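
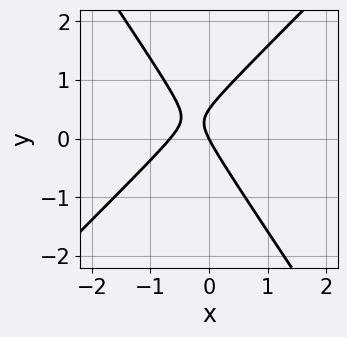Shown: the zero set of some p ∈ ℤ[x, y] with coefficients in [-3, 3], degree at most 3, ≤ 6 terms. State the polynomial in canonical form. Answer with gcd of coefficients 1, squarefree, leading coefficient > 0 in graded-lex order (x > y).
3*x^2 - x*y - 2*y^2 + 2*x + y

First, deg p = 2. No degree-1 curve has this shape.
Then, checking where it meets the axes: one x-axis crossing is at x = 0; it crosses the y-axis at the gridline y = 0.
Finally, fitting integer coefficients to these (and the overall shape) gives p.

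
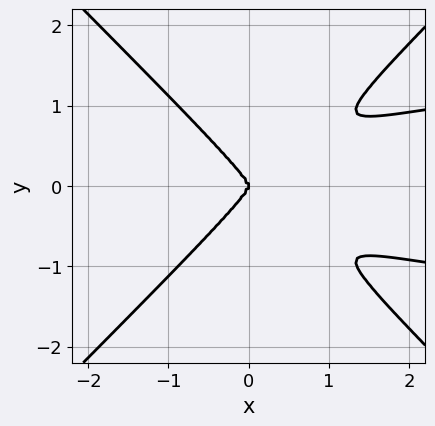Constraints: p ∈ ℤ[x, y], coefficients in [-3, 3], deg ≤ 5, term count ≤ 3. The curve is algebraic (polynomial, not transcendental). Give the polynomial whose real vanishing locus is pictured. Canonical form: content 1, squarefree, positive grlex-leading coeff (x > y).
3*x^2*y^2 - 3*y^4 - x^3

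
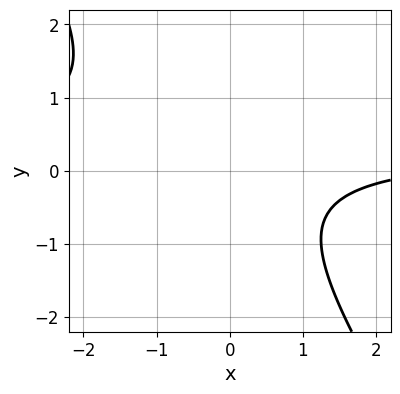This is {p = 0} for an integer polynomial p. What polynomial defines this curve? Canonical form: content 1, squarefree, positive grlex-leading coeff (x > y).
3*x*y + 2*y^2 - x + 3

First, degree: the shape is more complex than any degree-1 curve, so deg p = 2.
Then, observable constraints: the curve avoids every integer y-axis point in the box; no x-intercept at any integer in the box.
Finally, together with the visible shape, these determine p as stated.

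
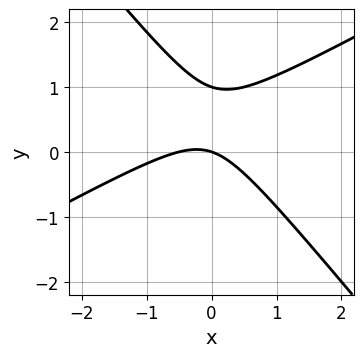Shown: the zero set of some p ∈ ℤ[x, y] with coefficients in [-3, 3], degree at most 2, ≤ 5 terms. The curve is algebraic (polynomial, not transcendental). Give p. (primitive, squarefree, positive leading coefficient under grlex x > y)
2*x^2 - 2*x*y - 3*y^2 + x + 3*y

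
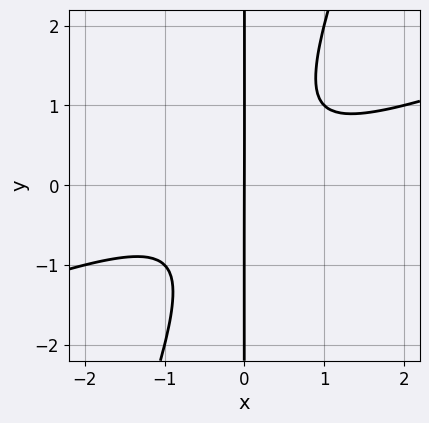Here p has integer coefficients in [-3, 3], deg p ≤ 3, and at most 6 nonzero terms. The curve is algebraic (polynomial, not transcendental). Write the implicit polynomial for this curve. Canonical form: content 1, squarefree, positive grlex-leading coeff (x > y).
x^3 - 3*x^2*y + x*y^2 + x

(a) deg p = 3. No degree-2 curve has this shape.
(b) Observable constraints: it meets the x-axis at x = 0 (among the integer gridlines); every point of the y-axis in the box is on the curve.
(c) The integer polynomial consistent with all of this is the stated p.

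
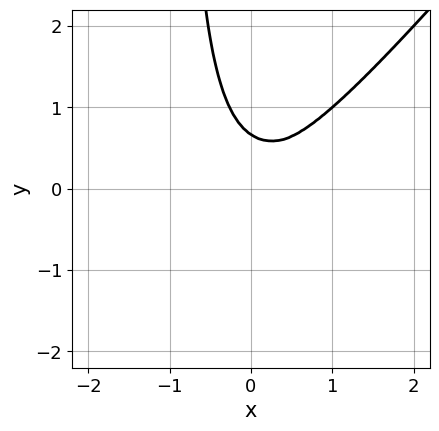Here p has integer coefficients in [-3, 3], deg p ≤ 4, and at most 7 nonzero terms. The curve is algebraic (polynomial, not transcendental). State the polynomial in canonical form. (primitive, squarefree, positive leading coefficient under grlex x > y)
x^4 + 3*x^2*y^2 - 3*x*y^3 - 3*y^3 + 2*y^2

Degree: no degree-3 curve has this shape, so deg p = 4.
The integer polynomial consistent with all of this is the stated p.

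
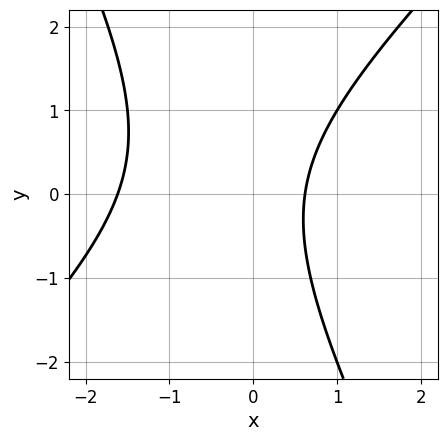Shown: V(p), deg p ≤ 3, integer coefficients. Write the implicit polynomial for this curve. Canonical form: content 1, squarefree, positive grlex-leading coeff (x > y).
First, degree: the shape is more complex than any degree-1 curve, so deg p = 2.
Next, against the integer gridlines: the curve avoids every integer y-axis point in the box.
Finally, the integer polynomial consistent with all of this is the stated p.

2*x^2 - x*y - y^2 + 2*x - 2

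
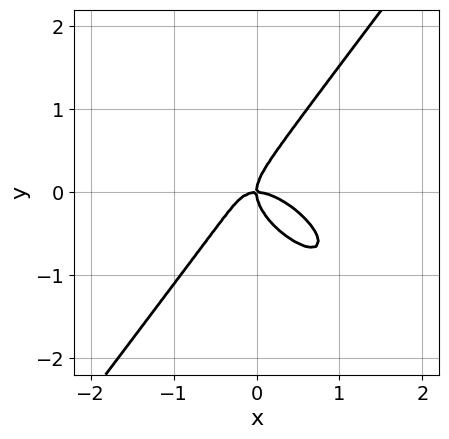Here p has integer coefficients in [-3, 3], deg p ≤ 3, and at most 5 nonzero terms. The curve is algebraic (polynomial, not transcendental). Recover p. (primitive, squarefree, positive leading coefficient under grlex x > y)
3*x^3 + 3*x^2*y - 3*y^3 + 2*x*y

1. deg p = 3. The shape is more complex than any degree-2 curve.
2. From the axis intercepts and sections: it meets the y-axis at y = 0 (among the integer gridlines); it meets the x-axis at x = 0 (among the integer gridlines).
3. The integer polynomial consistent with all of this is the stated p.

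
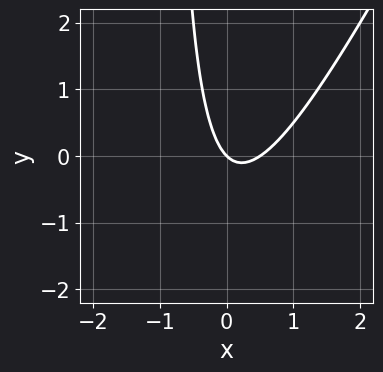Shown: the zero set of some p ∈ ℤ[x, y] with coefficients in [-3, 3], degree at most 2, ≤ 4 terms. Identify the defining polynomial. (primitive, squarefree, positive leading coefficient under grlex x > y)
1. The degree is 2 — a generic line meets the curve in up to 2 points.
2. From the visible intercepts: it crosses the y-axis at the gridline y = 0; one x-axis crossing is at x = 0.
3. Matching integer coefficients to the picture gives p.

2*x^2 - x*y - x - y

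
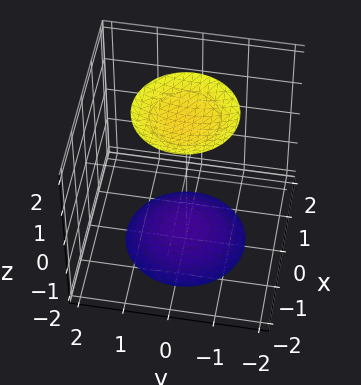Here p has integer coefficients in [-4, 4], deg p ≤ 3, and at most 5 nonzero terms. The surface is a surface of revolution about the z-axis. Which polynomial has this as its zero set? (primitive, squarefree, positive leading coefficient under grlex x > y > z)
x^2 + y^2 - z^2 + 3

(a) I count 2 distinct pieces. Treating them together as one polynomial.
(b) deg p = 2. A generic line meets the surface in up to 2 points.
(c) Symmetries: rotational symmetry about the z-axis ⇒ p depends on x, y only through x² + y².
(d) Observable constraints: it misses every integer gridline on the y-axis; a circular section at z = -2 has radius exactly 1; the surface avoids every integer x-axis point in the box.
(e) Matching integer coefficients to the picture gives p.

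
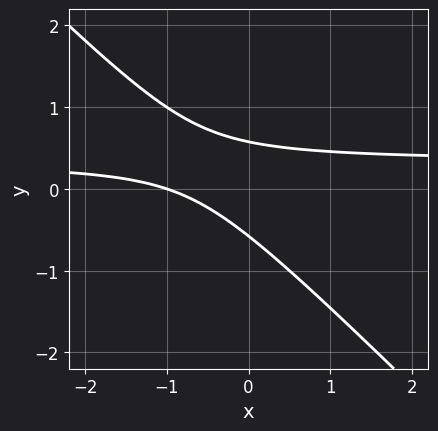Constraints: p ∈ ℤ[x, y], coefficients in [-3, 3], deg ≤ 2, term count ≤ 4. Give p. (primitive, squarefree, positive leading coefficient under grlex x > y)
3*x*y + 3*y^2 - x - 1

deg p = 2.
Checking where it meets the axes: it crosses the x-axis at the gridline x = -1.
Putting this together gives p.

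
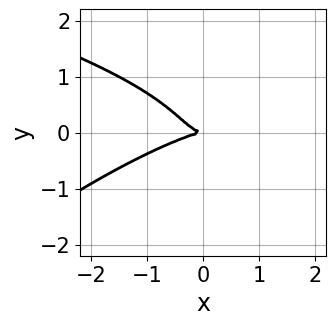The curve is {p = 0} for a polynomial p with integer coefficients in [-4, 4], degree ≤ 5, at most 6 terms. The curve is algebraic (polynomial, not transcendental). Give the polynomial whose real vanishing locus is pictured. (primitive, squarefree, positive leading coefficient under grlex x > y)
2*x*y^3 - 3*y^4 - x^3 + 2*x^2*y - 2*y^2

The degree is 4 — a generic line meets the curve in up to 4 points.
From the axis intercepts and sections: it crosses the y-axis at the gridline y = 0; it crosses the x-axis at the gridline x = 0.
Solving for integer coefficients yields p as stated.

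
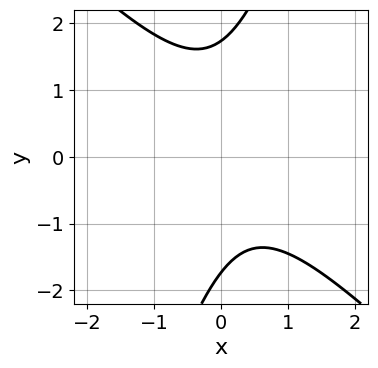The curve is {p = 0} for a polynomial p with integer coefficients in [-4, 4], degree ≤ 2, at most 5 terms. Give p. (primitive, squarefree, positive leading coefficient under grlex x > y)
3*x^2 + 2*x*y - y^2 - x + 3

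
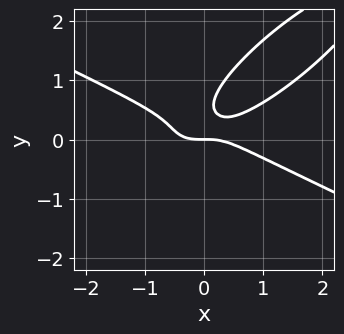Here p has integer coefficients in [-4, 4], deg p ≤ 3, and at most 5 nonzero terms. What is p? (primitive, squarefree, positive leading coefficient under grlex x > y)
x^3 - 3*x*y^2 + 3*y^3 - 3*y^2 + y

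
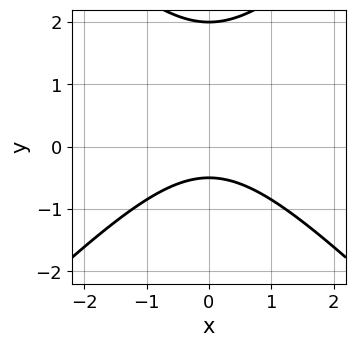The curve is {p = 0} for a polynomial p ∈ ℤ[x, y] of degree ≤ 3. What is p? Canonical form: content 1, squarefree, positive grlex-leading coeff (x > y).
2*x^2 - 2*y^2 + 3*y + 2

deg p = 2. A generic line meets the curve in up to 2 points.
Symmetries: it's symmetric under x → −x, forcing even powers of x.
From the axis intercepts and sections: the curve avoids every integer x-axis point in the box; it meets the y-axis at y = 2 (among the integer gridlines).
Solving for integer coefficients yields p as stated.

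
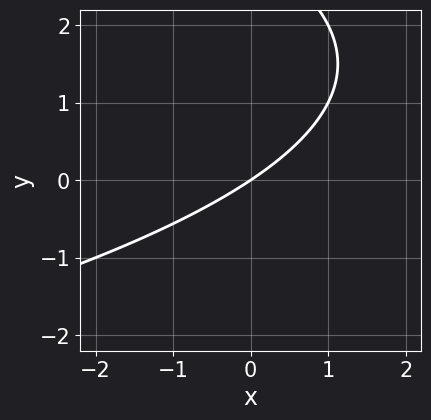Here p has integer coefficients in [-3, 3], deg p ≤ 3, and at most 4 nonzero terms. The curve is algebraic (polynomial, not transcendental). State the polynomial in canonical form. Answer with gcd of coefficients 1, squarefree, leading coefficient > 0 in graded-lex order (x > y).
y^2 + 2*x - 3*y

First, the degree is 2 — a generic line meets the curve in up to 2 points.
Then, reading off the gridlines: one x-axis crossing is at x = 0; it crosses the y-axis at the gridline y = 0.
Finally, fitting integer coefficients to these (and the overall shape) gives p.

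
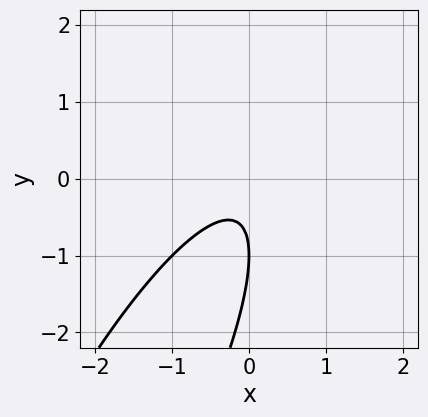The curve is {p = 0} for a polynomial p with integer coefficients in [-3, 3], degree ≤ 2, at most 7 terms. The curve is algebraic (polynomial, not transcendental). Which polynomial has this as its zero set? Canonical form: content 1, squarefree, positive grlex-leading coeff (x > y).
3*x^2 - 3*x*y + y^2 + 2*y + 1

First, deg p = 2. A generic line meets the curve in up to 2 points.
Then, against the integer gridlines: it meets the y-axis at y = -1 (among the integer gridlines); it misses every integer gridline on the x-axis.
Finally, putting this together gives p.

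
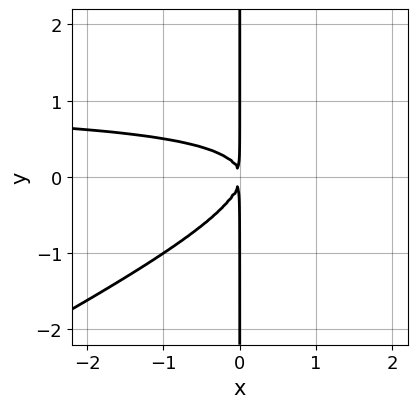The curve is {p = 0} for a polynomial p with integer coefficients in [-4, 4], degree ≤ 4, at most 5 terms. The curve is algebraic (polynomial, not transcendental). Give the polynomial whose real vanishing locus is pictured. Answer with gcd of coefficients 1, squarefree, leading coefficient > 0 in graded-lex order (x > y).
x^2*y - 2*x*y^2 - x^2

(a) The degree is 3 — a generic line meets the curve in up to 3 points.
(b) Checking where it meets the axes: every point of the y-axis in the box is on the curve.
(c) Putting this together gives p.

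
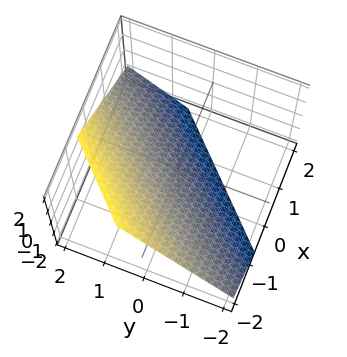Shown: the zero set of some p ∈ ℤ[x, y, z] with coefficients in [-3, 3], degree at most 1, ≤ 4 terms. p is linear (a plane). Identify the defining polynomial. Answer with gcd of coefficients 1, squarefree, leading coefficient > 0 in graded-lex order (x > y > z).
(a) Degree: the surface is flat (a plane), so deg p = 1.
(b) Matching integer coefficients to the picture gives p.

3*x - 3*y + 3*z + 2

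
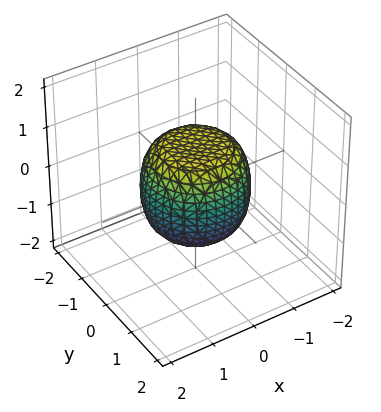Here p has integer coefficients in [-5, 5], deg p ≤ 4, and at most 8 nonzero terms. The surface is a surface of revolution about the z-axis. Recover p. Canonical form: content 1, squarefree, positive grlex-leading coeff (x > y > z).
1. Degree: a generic line meets the surface in up to 4 points, so deg p = 4.
2. Symmetry: every cross-section ⟂ z is a circle, so x, y appear only via x² + y².
3. Reading off the gridlines: a circular section at z = 1 has radius between 0 and 1; among the integer gridlines, it crosses the z-axis at z ∈ {-1, 1}.
4. Assembling these constraints gives the stated polynomial.

2*x^4 + 4*x^2*y^2 + 2*y^4 - x^2 - y^2 + 2*z^2 - 2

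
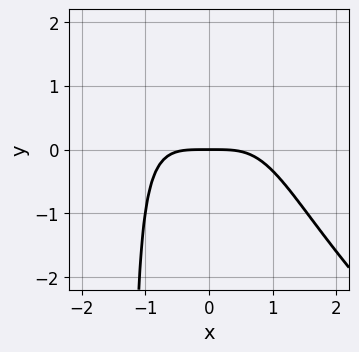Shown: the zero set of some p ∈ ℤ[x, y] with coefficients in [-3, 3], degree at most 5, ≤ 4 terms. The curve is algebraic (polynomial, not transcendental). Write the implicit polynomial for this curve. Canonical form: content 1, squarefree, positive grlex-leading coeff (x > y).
First, deg p = 4. The shape is more complex than any degree-3 curve.
Then, checking where it meets the axes: it meets the x-axis at x = 0 (among the integer gridlines); it crosses the y-axis at the gridline y = 0.
Finally, matching integer coefficients to the picture gives p.

x^4 + x^3*y + 2*y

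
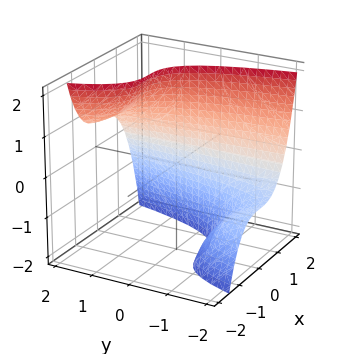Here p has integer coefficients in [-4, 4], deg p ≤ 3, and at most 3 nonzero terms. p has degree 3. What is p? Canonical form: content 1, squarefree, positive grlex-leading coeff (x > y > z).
First, degree: no degree-2 surface has this shape, so deg p = 3.
Next, from the axis intercepts and sections: it misses every integer gridline on the z-axis; it misses every integer gridline on the y-axis.
Finally, these observations pin down the coefficients.

2*x^3 + 2*y*z - 3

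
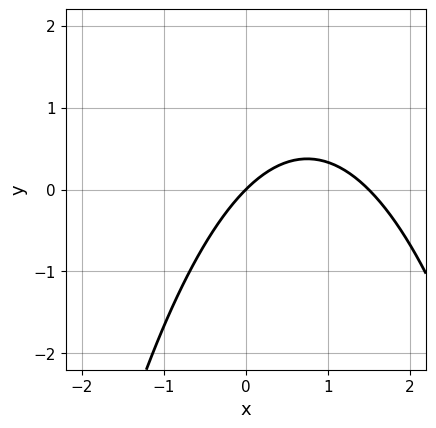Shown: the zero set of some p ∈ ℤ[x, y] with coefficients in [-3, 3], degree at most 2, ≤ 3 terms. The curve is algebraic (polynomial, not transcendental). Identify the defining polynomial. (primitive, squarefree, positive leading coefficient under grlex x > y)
2*x^2 - 3*x + 3*y

(a) Degree: no degree-1 curve has this shape, so deg p = 2.
(b) From the axis intercepts and sections: it meets the y-axis at y = 0 (among the integer gridlines); it crosses the x-axis at the gridline x = 0.
(c) Putting this together gives p.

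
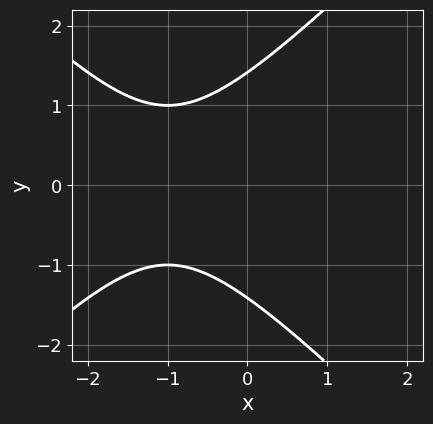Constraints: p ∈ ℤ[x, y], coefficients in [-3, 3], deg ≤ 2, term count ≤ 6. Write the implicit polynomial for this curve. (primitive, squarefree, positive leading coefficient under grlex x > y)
x^2 - y^2 + 2*x + 2

First, deg p = 2. No degree-1 curve has this shape.
Next, symmetries: mirror symmetry y ↦ −y ⇒ only even powers of y.
Next, from the visible intercepts: it misses every integer gridline on the x-axis.
Finally, putting this together gives p.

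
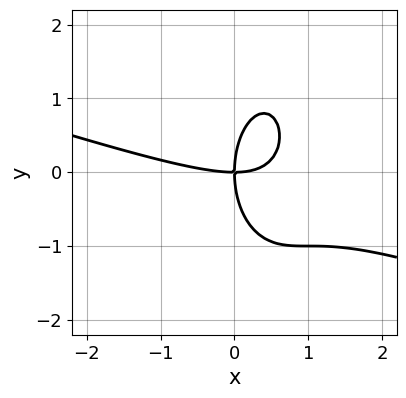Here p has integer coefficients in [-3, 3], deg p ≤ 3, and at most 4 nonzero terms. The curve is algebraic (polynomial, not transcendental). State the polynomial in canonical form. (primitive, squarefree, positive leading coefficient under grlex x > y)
(a) The degree is 3 — the shape is more complex than any degree-2 curve.
(b) Against the integer gridlines: one x-axis crossing is at x = 0; it crosses the y-axis at the gridline y = 0.
(c) These observations pin down the coefficients.

x^3 + 3*x^2*y + y^3 - 3*x*y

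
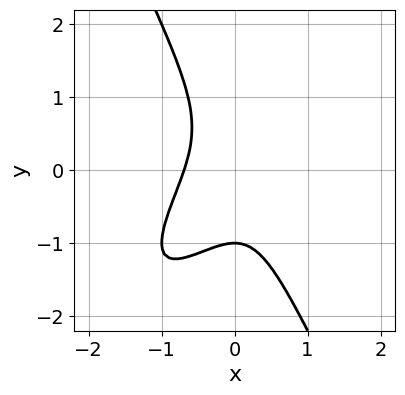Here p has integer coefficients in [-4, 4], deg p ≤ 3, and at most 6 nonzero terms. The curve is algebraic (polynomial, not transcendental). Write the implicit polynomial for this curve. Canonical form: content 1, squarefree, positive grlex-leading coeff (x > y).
deg p = 3.
From the visible intercepts: it meets the y-axis at y = -1 (among the integer gridlines).
The integer polynomial consistent with all of this is the stated p.

3*x^3 - 3*x^2*y + y^3 + 1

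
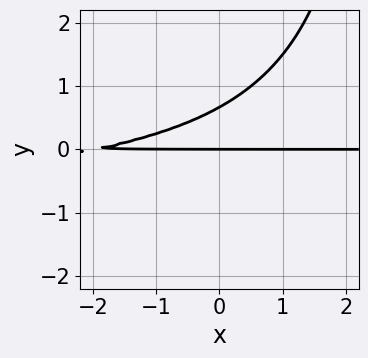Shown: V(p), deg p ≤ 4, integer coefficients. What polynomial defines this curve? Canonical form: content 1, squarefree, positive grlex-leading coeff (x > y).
(a) Degree: a generic line meets the curve in up to 3 points, so deg p = 3.
(b) Reading off the gridlines: it meets the y-axis at y = 0 (among the integer gridlines); every point of the x-axis in the box is on the curve.
(c) Putting this together gives p.

x*y^2 + x*y - 3*y^2 + 2*y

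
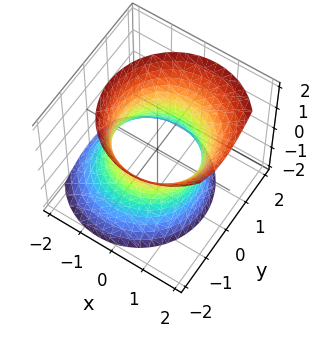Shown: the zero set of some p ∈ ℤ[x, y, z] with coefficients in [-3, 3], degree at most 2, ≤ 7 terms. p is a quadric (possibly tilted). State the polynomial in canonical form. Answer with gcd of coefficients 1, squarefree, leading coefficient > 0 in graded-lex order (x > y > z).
2*x^2 - x*z + 2*y^2 - z^2 - 3

First, deg p = 2.
Then, observable constraints: the surface avoids every integer z-axis point in the box.
Finally, matching integer coefficients to the picture gives p.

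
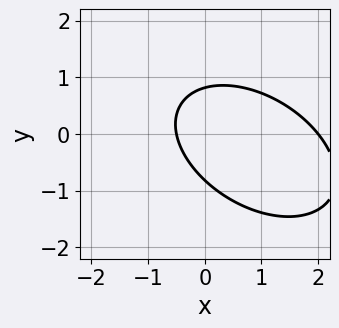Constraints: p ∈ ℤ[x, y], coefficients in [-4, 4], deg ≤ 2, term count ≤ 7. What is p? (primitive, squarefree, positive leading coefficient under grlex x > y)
First, deg p = 2. A generic line meets the curve in up to 2 points.
Then, from the axis intercepts and sections: it meets the x-axis at x = 2 (among the integer gridlines).
Finally, fitting integer coefficients to these (and the overall shape) gives p.

2*x^2 + 2*x*y + 3*y^2 - 3*x - 2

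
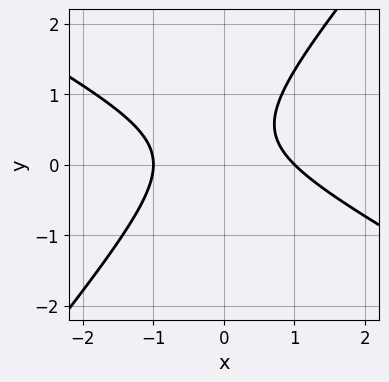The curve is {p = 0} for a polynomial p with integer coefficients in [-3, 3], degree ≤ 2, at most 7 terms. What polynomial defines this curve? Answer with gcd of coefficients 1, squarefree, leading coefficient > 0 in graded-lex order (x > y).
2*x^2 + 2*x*y - 3*y^2 + 2*y - 2

First, deg p = 2.
Next, from the axis intercepts and sections: no y-intercept at any integer in the box; among the integer gridlines, it crosses the x-axis at x ∈ {-1, 1}.
Finally, fitting integer coefficients to these (and the overall shape) gives p.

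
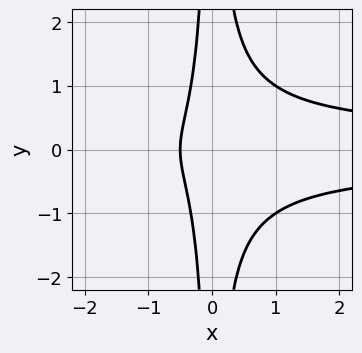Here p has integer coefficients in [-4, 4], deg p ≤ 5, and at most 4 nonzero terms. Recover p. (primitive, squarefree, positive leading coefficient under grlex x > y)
3*x^2*y^2 - 2*x - 1

1. The degree is 4 — a generic line meets the curve in up to 4 points.
2. Symmetries: it's symmetric under y → −y, forcing even powers of y.
3. Observable constraints: the curve avoids every integer y-axis point in the box.
4. Solving for integer coefficients yields p as stated.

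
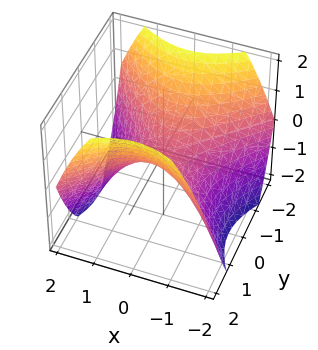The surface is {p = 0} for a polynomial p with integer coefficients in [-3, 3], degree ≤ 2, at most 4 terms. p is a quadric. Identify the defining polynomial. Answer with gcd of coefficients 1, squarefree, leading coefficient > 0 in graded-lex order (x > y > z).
(a) The degree is 2 — a hyperbolic paraboloid; a quadric.
(b) Symmetries: it's symmetric under x → −x, forcing even powers of x; mirror symmetry y ↦ −y ⇒ only even powers of y.
(c) Checking where it meets the axes: one x-axis crossing is at x = 0; it crosses the z-axis at the gridline z = 0.
(d) Fitting integer coefficients to these (and the overall shape) gives p.

2*x^2 - 2*y^2 + 3*z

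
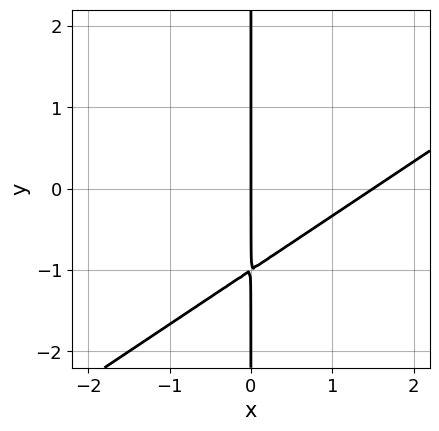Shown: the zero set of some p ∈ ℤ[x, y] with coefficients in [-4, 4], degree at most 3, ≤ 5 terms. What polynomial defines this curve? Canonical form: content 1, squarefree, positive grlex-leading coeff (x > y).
2*x^2 - 3*x*y - 3*x

deg p = 2.
From the visible intercepts: every point of the y-axis in the box is on the curve; it meets the x-axis at x = 0 (among the integer gridlines).
The integer polynomial consistent with all of this is the stated p.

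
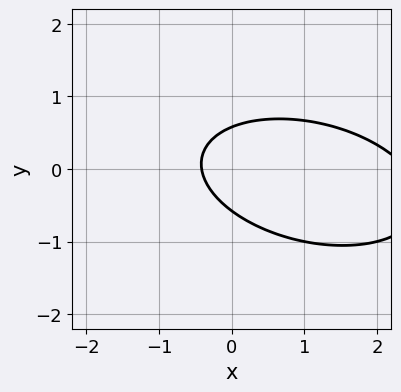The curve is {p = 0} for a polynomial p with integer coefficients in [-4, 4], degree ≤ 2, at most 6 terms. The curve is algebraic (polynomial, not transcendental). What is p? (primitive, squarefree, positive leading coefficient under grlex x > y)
1. Degree: a generic line meets the curve in up to 2 points, so deg p = 2.
2. The integer polynomial consistent with all of this is the stated p.

x^2 + x*y + 3*y^2 - 2*x - 1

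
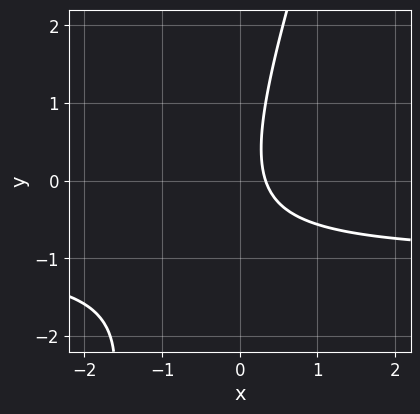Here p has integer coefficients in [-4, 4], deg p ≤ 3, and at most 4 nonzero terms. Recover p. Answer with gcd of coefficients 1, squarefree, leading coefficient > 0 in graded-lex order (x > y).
(a) Degree: the shape is more complex than any degree-1 curve, so deg p = 2.
(b) Checking where it meets the axes: the curve avoids every integer y-axis point in the box.
(c) Together with the visible shape, these determine p as stated.

3*x*y - y^2 + 3*x - 1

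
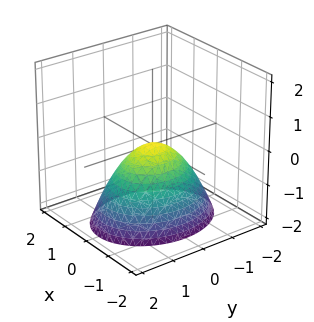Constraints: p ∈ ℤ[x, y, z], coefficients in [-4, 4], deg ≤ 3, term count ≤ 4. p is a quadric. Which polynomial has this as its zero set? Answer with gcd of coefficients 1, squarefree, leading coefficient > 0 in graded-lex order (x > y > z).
Degree: a single bowl opening along one axis; a quadric, so deg p = 2.
Symmetries: the y ↦ −y reflection is a symmetry, so y appears only in even powers; mirror symmetry x ↦ −x ⇒ only even powers of x.
Against the integer gridlines: it crosses the z-axis at the gridline z = 0; one y-axis crossing is at y = 0; one x-axis crossing is at x = 0.
Together with the visible shape, these determine p as stated.

3*x^2 + 2*y^2 + 3*z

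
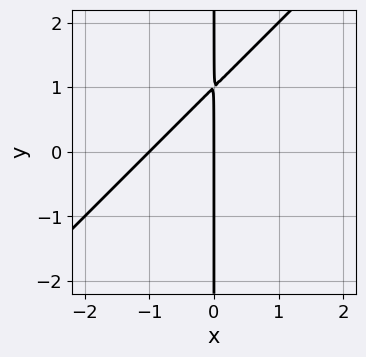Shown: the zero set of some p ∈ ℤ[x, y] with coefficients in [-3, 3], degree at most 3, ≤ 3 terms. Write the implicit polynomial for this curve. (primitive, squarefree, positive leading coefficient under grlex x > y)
x^2 - x*y + x

(a) The degree is 2 — the shape is more complex than any degree-1 curve.
(b) From the visible intercepts: the visible y-axis segment lies entirely on the curve; among the integer gridlines, it crosses the x-axis at x ∈ {-1, 0}.
(c) The integer polynomial consistent with all of this is the stated p.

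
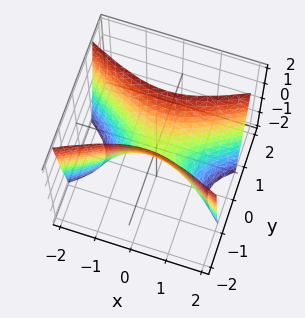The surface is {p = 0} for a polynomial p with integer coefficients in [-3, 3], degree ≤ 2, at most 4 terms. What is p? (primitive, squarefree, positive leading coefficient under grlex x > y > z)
x^2 - 3*y^2 + z

(a) Degree: a saddle surface; a quadric, so deg p = 2.
(b) Symmetries: mirror symmetry y ↦ −y ⇒ only even powers of y; mirror symmetry x ↦ −x ⇒ only even powers of x.
(c) Observable constraints: it meets the y-axis at y = 0 (among the integer gridlines); one z-axis crossing is at z = 0.
(d) Matching integer coefficients to the picture gives p.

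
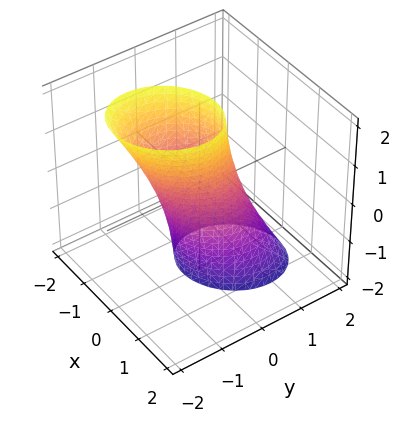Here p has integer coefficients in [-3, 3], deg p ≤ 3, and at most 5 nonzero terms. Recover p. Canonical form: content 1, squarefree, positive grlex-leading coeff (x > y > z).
3*x^2 - x*y + 3*y^2 + 2*y*z - 2

First, deg p = 2. No degree-1 surface has this shape.
Then, from the axis intercepts and sections: it misses every integer gridline on the z-axis.
Finally, solving for integer coefficients yields p as stated.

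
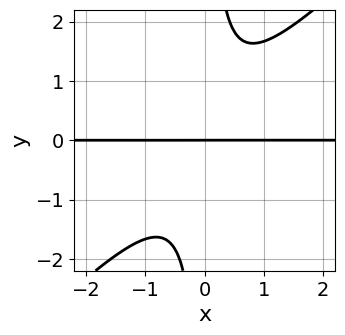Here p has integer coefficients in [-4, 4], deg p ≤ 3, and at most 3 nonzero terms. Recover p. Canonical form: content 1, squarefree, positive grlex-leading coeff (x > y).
3*x^2*y - 3*x*y^2 + 2*y

1. Degree: the shape is more complex than any degree-2 curve, so deg p = 3.
2. Reading off the gridlines: it meets the y-axis at y = 0 (among the integer gridlines); every point of the x-axis in the box is on the curve.
3. The integer polynomial consistent with all of this is the stated p.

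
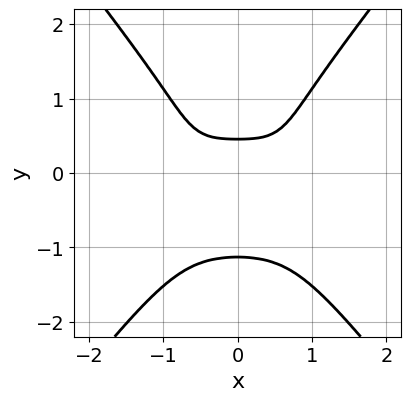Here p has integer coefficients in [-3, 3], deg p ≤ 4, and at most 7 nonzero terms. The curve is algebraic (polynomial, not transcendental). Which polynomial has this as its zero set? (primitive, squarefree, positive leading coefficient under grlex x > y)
1. Degree: no degree-3 curve has this shape, so deg p = 4.
2. Symmetries: it's symmetric under x → −x, forcing even powers of x.
3. From the axis intercepts and sections: it misses every integer gridline on the x-axis.
4. Fitting integer coefficients to these (and the overall shape) gives p.

2*x^4 + 2*x^2*y^2 - 2*y^4 - 2*y + 1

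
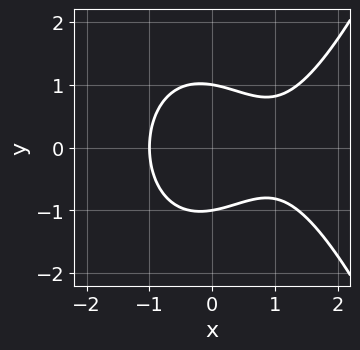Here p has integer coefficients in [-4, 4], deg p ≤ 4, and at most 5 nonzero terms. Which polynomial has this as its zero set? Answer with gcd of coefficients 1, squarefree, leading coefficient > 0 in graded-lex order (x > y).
2*x^3 - 2*x^2 - 3*y^2 - x + 3

1. Degree: no degree-2 curve has this shape, so deg p = 3.
2. Symmetries: it's symmetric under y → −y, forcing even powers of y.
3. Reading off the gridlines: it meets the x-axis at x = -1 (among the integer gridlines); the y-axis gridline crossings are at y ∈ {-1, 1}.
4. Matching integer coefficients to the picture gives p.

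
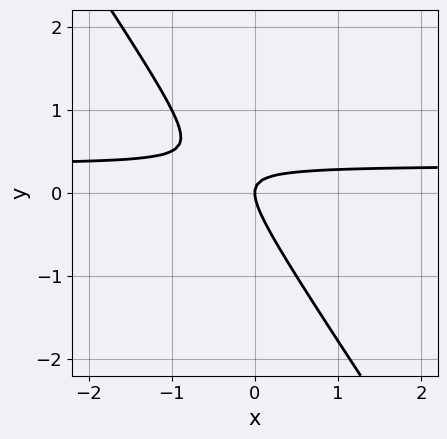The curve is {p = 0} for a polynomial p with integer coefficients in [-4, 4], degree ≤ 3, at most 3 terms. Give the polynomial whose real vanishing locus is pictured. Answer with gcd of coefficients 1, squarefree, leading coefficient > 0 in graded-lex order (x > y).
1. The degree is 2 — the shape is more complex than any degree-1 curve.
2. Against the integer gridlines: one y-axis crossing is at y = 0; it meets the x-axis at x = 0 (among the integer gridlines).
3. These observations pin down the coefficients.

3*x*y + 2*y^2 - x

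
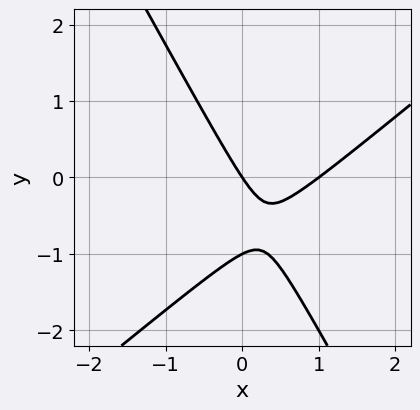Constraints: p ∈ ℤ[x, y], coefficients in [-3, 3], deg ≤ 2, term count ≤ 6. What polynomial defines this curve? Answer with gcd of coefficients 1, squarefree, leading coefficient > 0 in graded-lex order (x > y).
3*x^2 - 2*x*y - 2*y^2 - 3*x - 2*y

The degree is 2 — no degree-1 curve has this shape.
Against the integer gridlines: among the integer gridlines, it crosses the x-axis at x ∈ {0, 1}; among the integer gridlines, it crosses the y-axis at y ∈ {-1, 0}.
Solving for integer coefficients yields p as stated.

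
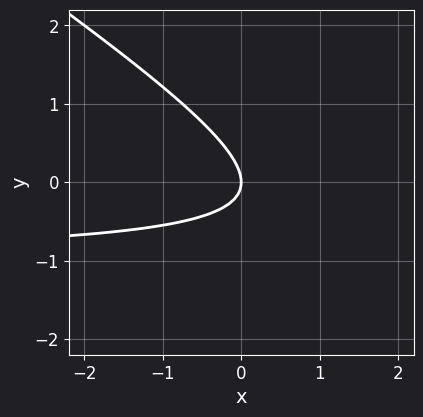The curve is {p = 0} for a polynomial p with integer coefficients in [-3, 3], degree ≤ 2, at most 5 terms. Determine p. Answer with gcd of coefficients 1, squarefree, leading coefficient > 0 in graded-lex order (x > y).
(a) The degree is 2 — no degree-1 curve has this shape.
(b) From the axis intercepts and sections: one y-axis crossing is at y = 0; it meets the x-axis at x = 0 (among the integer gridlines).
(c) Matching integer coefficients to the picture gives p.

2*x*y + 3*y^2 + 2*x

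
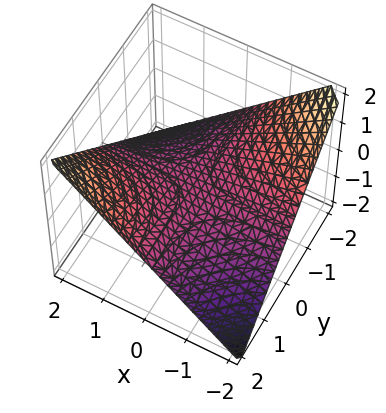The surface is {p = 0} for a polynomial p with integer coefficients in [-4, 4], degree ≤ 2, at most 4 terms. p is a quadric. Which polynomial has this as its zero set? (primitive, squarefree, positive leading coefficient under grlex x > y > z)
(a) Degree: a hyperbolic paraboloid; a quadric, so deg p = 2.
(b) From the axis intercepts and sections: the visible y-axis segment lies entirely on the surface; it meets the z-axis at z = 0 (among the integer gridlines); the visible x-axis segment lies entirely on the surface.
(c) Assembling these constraints gives the stated polynomial.

x*y - 2*z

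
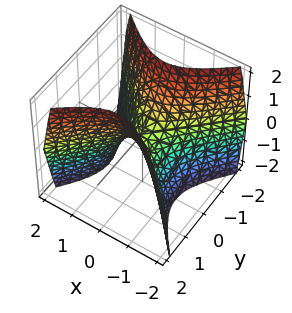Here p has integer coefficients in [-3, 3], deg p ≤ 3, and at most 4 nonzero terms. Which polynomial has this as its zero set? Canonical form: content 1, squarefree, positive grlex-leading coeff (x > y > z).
3*x^2 - 3*y^2 + 2*z

1. The degree is 2 — a saddle surface; a quadric.
2. Symmetries: it's symmetric under x → −x, forcing even powers of x; the y ↦ −y reflection is a symmetry, so y appears only in even powers.
3. Checking where it meets the axes: it crosses the y-axis at the gridline y = 0; one z-axis crossing is at z = 0; it crosses the x-axis at the gridline x = 0.
4. Putting this together gives p.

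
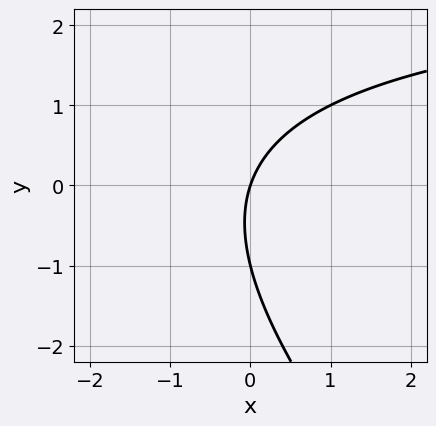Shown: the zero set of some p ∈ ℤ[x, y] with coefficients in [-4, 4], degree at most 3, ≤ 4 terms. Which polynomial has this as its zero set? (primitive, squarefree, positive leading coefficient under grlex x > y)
x*y + y^2 - 3*x + y

First, deg p = 2. No degree-1 curve has this shape.
Next, observable constraints: the y-axis gridline crossings are at y ∈ {-1, 0}; it meets the x-axis at x = 0 (among the integer gridlines).
Finally, matching integer coefficients to the picture gives p.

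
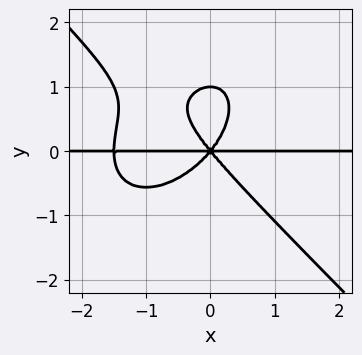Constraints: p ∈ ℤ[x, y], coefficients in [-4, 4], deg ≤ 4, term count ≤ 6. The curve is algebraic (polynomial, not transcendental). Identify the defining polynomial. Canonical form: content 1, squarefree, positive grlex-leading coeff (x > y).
2*x^3*y + 2*y^4 + 3*x^2*y - 2*y^3

1. The degree is 4 — no degree-3 curve has this shape.
2. Checking where it meets the axes: the y-axis gridline crossings are at y ∈ {0, 1}; the visible x-axis segment lies entirely on the curve.
3. Putting this together gives p.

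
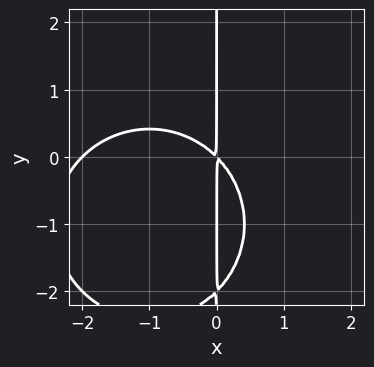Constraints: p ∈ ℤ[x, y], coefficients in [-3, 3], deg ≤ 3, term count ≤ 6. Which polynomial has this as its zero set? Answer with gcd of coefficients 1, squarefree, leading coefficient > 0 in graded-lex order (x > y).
x^3 + x*y^2 + 2*x^2 + 2*x*y

(a) deg p = 3.
(b) Against the integer gridlines: it crosses the x-axis at the gridline x = -2; every point of the y-axis in the box is on the curve.
(c) These observations pin down the coefficients.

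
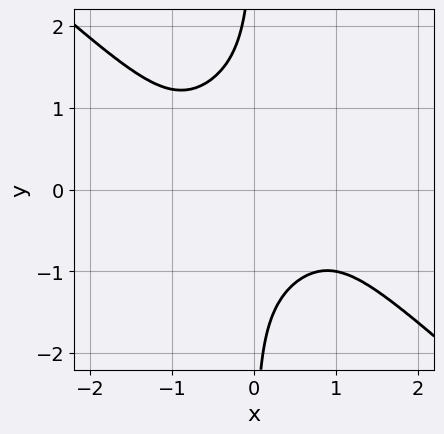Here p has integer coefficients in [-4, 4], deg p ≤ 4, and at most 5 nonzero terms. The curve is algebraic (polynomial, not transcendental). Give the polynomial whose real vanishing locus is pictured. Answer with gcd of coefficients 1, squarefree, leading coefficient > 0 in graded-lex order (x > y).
2*x^4 + 3*x*y^3 - x*y^2 - x^2 + 3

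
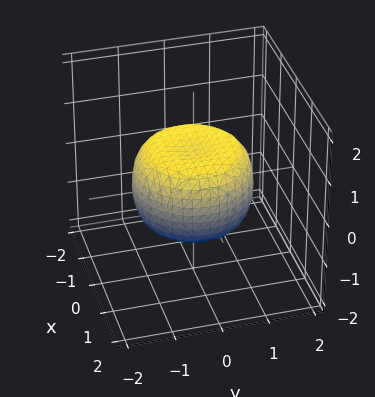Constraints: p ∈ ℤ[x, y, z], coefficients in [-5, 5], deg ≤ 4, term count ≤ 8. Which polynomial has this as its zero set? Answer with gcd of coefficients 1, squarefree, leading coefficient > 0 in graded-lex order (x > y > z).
2*x^4 + 4*x^2*y^2 + 2*y^4 - 2*x^2 - 2*y^2 + 3*z^2 - 2

1. Degree: no degree-3 surface has this shape, so deg p = 4.
2. Symmetries: rotational symmetry about the z-axis ⇒ p depends on x, y only through x² + y².
3. Reading off the gridlines: a circular section at z = 0 has radius between 1 and 2.
4. Assembling these constraints gives the stated polynomial.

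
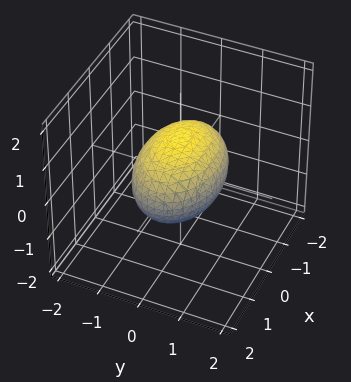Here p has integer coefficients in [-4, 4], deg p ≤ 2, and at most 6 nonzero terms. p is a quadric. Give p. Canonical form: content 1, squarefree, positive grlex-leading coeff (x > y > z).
deg p = 2.
Symmetries: it's symmetric under x → −x, forcing even powers of x; the y ↦ −y reflection is a symmetry, so y appears only in even powers; the z ↦ −z reflection is a symmetry, so z appears only in even powers.
From the axis intercepts and sections: the z-axis gridline crossings are at z ∈ {-1, 1}; the y-axis gridline crossings are at y ∈ {-1, 1}.
Fitting integer coefficients to these (and the overall shape) gives p.

x^2 + 2*y^2 + 2*z^2 - 2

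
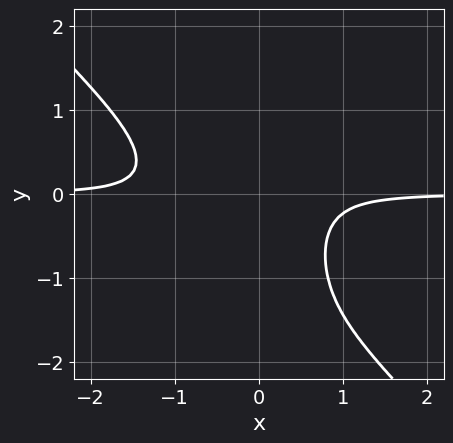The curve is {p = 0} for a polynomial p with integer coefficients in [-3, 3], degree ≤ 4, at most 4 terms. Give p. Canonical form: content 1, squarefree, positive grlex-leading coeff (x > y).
3*x^3*y + 3*x^2*y^2 + 2*x^2*y + 1

Degree: no degree-3 curve has this shape, so deg p = 4.
Against the integer gridlines: it misses every integer gridline on the y-axis; no x-intercept at any integer in the box.
Solving for integer coefficients yields p as stated.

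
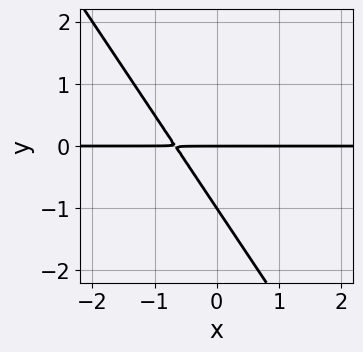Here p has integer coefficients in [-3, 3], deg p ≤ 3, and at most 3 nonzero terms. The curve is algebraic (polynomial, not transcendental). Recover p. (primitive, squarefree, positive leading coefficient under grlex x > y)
(a) Degree: a generic line meets the curve in up to 2 points, so deg p = 2.
(b) Against the integer gridlines: the visible x-axis segment lies entirely on the curve; the y-axis gridline crossings are at y ∈ {-1, 0}.
(c) Putting this together gives p.

3*x*y + 2*y^2 + 2*y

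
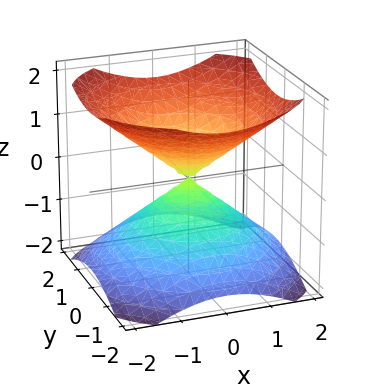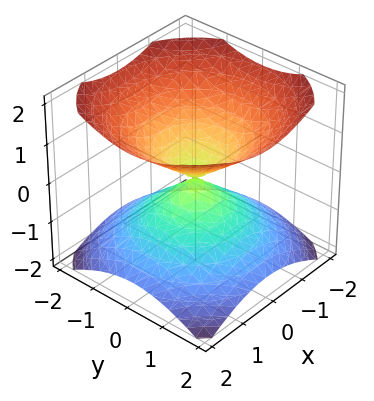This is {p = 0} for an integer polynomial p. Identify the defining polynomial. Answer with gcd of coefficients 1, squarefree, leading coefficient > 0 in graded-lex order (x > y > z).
2*x^2 + 2*y^2 - 3*z^2

First, the picture has 2 separate pieces. Treating them together as one polynomial.
Then, deg p = 2. Two nappes meeting at a single point; a quadric.
Next, symmetries: rotational symmetry about the z-axis ⇒ p depends on x, y only through x² + y²; mirror symmetry z ↦ −z ⇒ only even powers of z.
Next, reading off the gridlines: a circular section at z = -1 has radius between 1 and 2; one z-axis crossing is at z = 0; it crosses the x-axis at the gridline x = 0.
Finally, together with the visible shape, these determine p as stated.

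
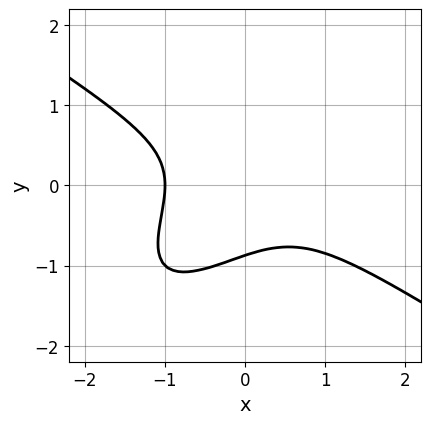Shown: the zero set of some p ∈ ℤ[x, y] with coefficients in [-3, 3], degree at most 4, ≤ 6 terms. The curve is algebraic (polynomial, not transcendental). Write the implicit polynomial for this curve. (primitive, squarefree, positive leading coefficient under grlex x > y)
First, degree: the shape is more complex than any degree-2 curve, so deg p = 3.
Next, observable constraints: it crosses the x-axis at the gridline x = -1.
Finally, the integer polynomial consistent with all of this is the stated p.

2*x^3 - 3*x*y^2 + 3*y^3 + 2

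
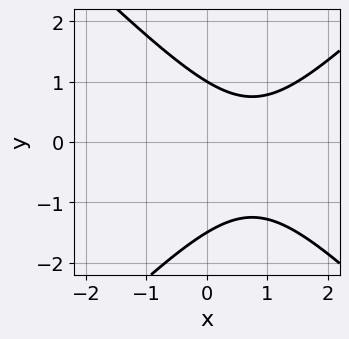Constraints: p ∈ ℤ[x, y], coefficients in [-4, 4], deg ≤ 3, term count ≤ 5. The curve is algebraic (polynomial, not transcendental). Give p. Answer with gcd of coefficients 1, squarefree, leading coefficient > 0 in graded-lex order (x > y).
1. deg p = 2. A generic line meets the curve in up to 2 points.
2. Reading off the gridlines: it meets the y-axis at y = 1 (among the integer gridlines); the curve avoids every integer x-axis point in the box.
3. Solving for integer coefficients yields p as stated.

2*x^2 - 2*y^2 - 3*x - y + 3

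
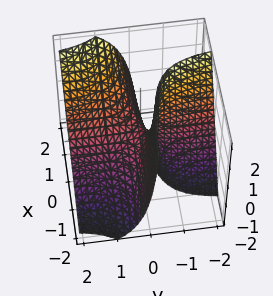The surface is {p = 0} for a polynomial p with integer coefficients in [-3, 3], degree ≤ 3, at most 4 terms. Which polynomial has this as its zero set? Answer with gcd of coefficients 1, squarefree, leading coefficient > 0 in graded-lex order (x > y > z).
3*x*y - 2*y*z - z

First, deg p = 2. A generic line meets the surface in up to 2 points.
Then, from the visible intercepts: one z-axis crossing is at z = 0; every point of the y-axis in the box is on the surface.
Finally, fitting integer coefficients to these (and the overall shape) gives p. Check: (2, 0, 0) on the x-axis lies on the surface, and p(2, 0, 0) = 0. ✓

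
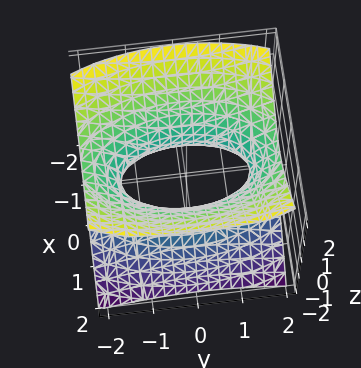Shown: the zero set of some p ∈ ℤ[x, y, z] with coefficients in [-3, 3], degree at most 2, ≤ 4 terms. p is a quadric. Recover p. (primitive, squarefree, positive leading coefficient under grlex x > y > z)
3*x^2 + y^2 - 3*z^2 - 2

1. deg p = 2.
2. Symmetries: it's symmetric under y → −y, forcing even powers of y; the x ↦ −x reflection is a symmetry, so x appears only in even powers; mirror symmetry z ↦ −z ⇒ only even powers of z.
3. Observable constraints: the surface avoids every integer z-axis point in the box.
4. Assembling these constraints gives the stated polynomial.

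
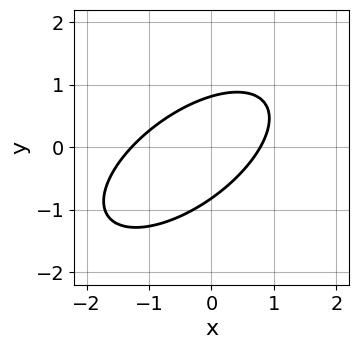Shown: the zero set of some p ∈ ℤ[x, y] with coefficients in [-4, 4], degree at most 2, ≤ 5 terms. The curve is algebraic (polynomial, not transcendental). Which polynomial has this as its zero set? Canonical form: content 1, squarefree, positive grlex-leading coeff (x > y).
Degree: a generic line meets the curve in up to 2 points, so deg p = 2.
The integer polynomial consistent with all of this is the stated p.

2*x^2 - 3*x*y + 3*y^2 + x - 2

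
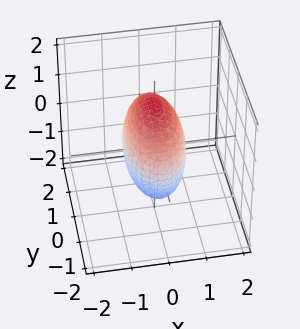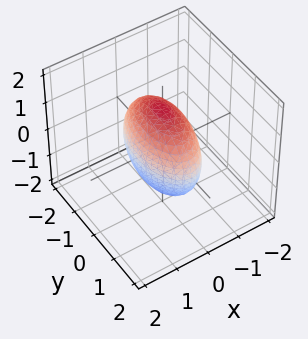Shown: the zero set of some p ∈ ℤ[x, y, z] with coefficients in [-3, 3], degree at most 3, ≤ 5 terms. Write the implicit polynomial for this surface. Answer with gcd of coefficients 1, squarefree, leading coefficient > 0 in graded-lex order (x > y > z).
3*x^2 + y^2 + z^2 - 2

1. Degree: a closed, bounded, convex surface; a quadric, so deg p = 2.
2. Symmetries: mirror symmetry y ↦ −y ⇒ only even powers of y; it's symmetric under x → −x, forcing even powers of x; it's symmetric under z → −z, forcing even powers of z.
3. Matching integer coefficients to the picture gives p.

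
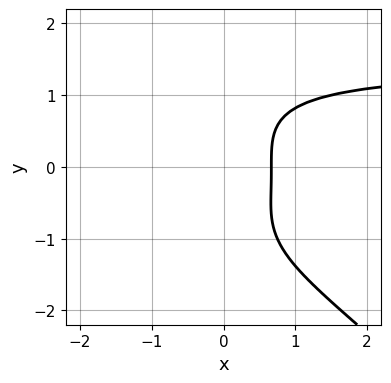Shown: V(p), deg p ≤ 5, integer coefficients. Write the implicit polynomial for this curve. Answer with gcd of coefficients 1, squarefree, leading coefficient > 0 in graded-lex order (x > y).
x*y^3 + y^4 - 3*x + 2

The degree is 4 — a generic line meets the curve in up to 4 points.
Against the integer gridlines: no y-intercept at any integer in the box.
Assembling these constraints gives the stated polynomial.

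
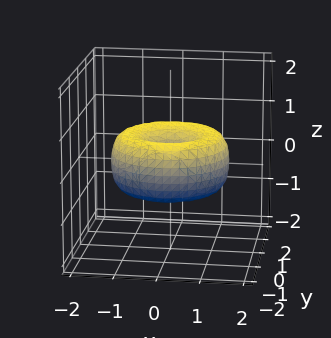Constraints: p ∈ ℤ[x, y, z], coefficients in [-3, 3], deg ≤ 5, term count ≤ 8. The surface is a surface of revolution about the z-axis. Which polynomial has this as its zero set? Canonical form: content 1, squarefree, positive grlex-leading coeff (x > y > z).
x^4 + 2*x^2*y^2 + y^4 - 2*x^2 - 2*y^2 + 2*z^2

1. deg p = 4. The shape is more complex than any degree-3 surface.
2. Symmetries: rotational symmetry about the z-axis ⇒ p depends on x, y only through x² + y².
3. Checking where it meets the axes: it meets the x-axis at x = 0 (among the integer gridlines); it meets the z-axis at z = 0 (among the integer gridlines).
4. Fitting integer coefficients to these (and the overall shape) gives p.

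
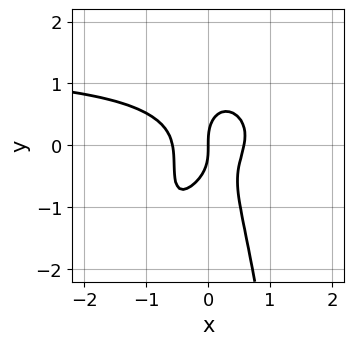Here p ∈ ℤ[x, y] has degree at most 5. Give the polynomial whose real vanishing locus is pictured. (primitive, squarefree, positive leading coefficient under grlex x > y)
(a) Degree: the shape is more complex than any degree-3 curve, so deg p = 4.
(b) Against the integer gridlines: it meets the x-axis at x = 0 (among the integer gridlines); it meets the y-axis at y = 0 (among the integer gridlines).
(c) Solving for integer coefficients yields p as stated.

2*x^3*y - 3*x^2*y^2 - 3*x^3 - y^3 + x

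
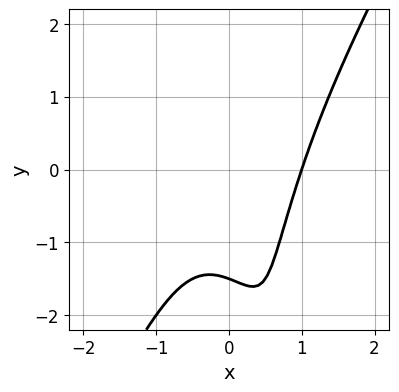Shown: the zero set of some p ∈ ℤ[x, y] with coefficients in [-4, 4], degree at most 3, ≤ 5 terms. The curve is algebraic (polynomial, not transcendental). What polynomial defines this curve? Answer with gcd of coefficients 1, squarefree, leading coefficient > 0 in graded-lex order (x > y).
1. Degree: the shape is more complex than any degree-2 curve, so deg p = 3.
2. Against the integer gridlines: it crosses the x-axis at the gridline x = 1.
3. The integer polynomial consistent with all of this is the stated p.

3*x^3 - x*y^2 - x*y - 2*y - 3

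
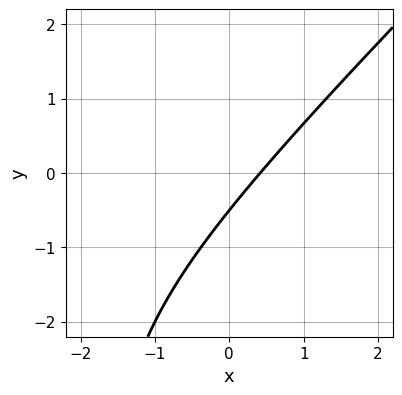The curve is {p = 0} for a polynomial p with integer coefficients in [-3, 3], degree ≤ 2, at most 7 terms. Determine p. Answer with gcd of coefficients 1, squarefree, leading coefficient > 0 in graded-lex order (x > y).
x^2 - x*y + 2*x - 2*y - 1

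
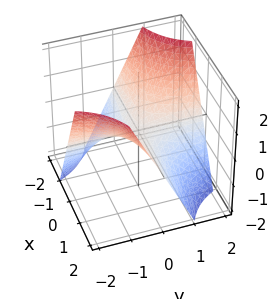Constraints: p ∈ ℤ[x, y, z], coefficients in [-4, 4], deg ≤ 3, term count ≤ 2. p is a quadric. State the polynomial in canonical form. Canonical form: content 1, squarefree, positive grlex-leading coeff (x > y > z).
Degree: a hyperbolic paraboloid; a quadric, so deg p = 2.
Checking where it meets the axes: every point of the y-axis in the box is on the surface; the visible x-axis segment lies entirely on the surface; it meets the z-axis at z = 0 (among the integer gridlines).
Fitting integer coefficients to these (and the overall shape) gives p.

x*y + z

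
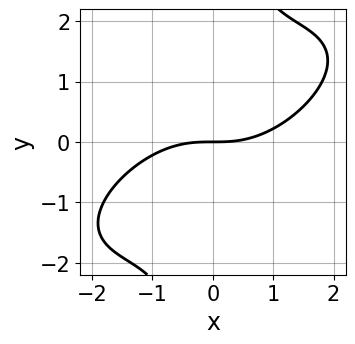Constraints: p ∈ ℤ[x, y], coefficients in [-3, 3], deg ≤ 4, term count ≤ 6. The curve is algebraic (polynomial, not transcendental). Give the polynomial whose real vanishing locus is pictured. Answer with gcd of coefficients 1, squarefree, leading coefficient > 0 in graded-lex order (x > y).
x^3 - 2*x^2*y + 2*x*y^2 - 3*y

(a) deg p = 3. A generic line meets the curve in up to 3 points.
(b) From the axis intercepts and sections: it crosses the y-axis at the gridline y = 0; it meets the x-axis at x = 0 (among the integer gridlines).
(c) These observations pin down the coefficients.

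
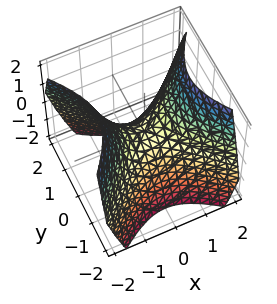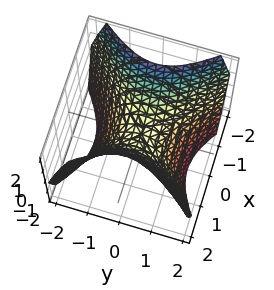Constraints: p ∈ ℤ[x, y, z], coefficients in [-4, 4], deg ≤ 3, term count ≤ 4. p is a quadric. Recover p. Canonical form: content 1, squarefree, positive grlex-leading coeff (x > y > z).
First, the degree is 2 — a saddle surface; a quadric.
Then, symmetries: the y ↦ −y reflection is a symmetry, so y appears only in even powers; it's symmetric under x → −x, forcing even powers of x.
Next, against the integer gridlines: it meets the x-axis at x = 0 (among the integer gridlines); one z-axis crossing is at z = 0; one y-axis crossing is at y = 0.
Finally, together with the visible shape, these determine p as stated.

x^2 - y^2 - z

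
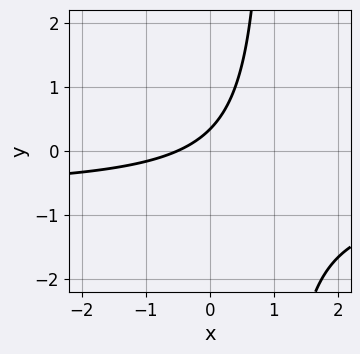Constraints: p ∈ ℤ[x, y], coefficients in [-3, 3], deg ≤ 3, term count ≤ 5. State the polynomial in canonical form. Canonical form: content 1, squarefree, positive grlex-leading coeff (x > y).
3*x*y + 2*x - 3*y + 1

The degree is 2 — the shape is more complex than any degree-1 curve.
Matching integer coefficients to the picture gives p.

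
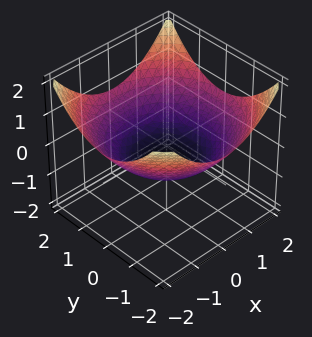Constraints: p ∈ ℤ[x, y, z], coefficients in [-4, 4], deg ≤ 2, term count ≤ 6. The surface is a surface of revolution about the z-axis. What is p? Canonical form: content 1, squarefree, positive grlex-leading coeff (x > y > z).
x^2 + y^2 - 3*z - 2

1. Degree: a generic line meets the surface in up to 2 points, so deg p = 2.
2. By symmetry, the surface is invariant under rotation about z: p = q(x² + y², z).
3. Checking where it meets the axes: a circular section at z = 0 has radius between 1 and 2.
4. Matching integer coefficients to the picture gives p.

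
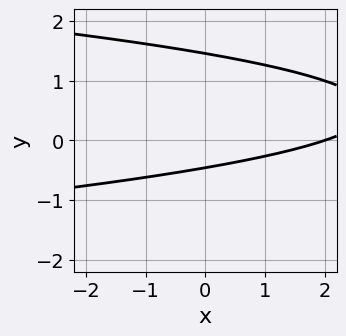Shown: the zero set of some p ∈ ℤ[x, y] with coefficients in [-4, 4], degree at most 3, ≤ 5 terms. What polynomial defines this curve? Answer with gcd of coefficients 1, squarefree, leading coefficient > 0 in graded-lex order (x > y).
The degree is 2 — the shape is more complex than any degree-1 curve.
Checking where it meets the axes: it meets the x-axis at x = 2 (among the integer gridlines).
The integer polynomial consistent with all of this is the stated p.

3*y^2 + x - 3*y - 2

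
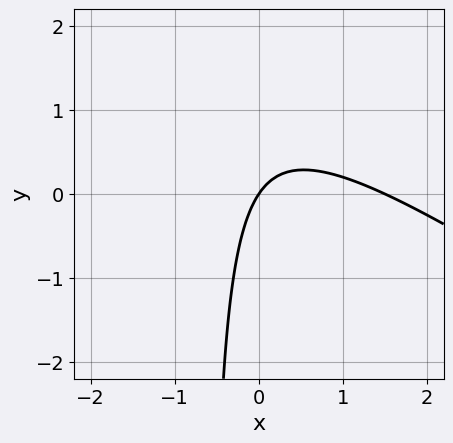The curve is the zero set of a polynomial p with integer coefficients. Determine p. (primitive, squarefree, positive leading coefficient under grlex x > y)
First, deg p = 2. No degree-1 curve has this shape.
Then, against the integer gridlines: it meets the y-axis at y = 0 (among the integer gridlines); it crosses the x-axis at the gridline x = 0.
Finally, together with the visible shape, these determine p as stated.

2*x^2 + 3*x*y - 3*x + 2*y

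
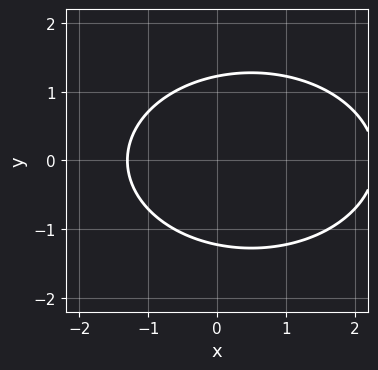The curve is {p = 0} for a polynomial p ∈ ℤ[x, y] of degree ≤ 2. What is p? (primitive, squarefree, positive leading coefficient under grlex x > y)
Degree: no degree-1 curve has this shape, so deg p = 2.
Symmetries: mirror symmetry y ↦ −y ⇒ only even powers of y.
Matching integer coefficients to the picture gives p.

x^2 + 2*y^2 - x - 3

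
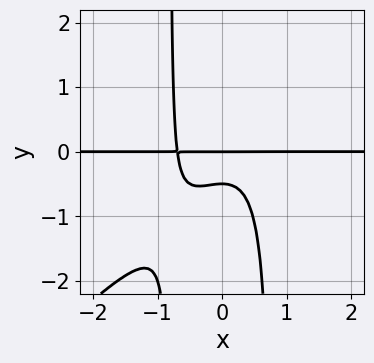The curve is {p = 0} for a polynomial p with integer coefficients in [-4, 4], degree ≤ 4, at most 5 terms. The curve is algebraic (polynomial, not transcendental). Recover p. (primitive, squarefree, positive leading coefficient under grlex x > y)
3*x^3*y - 3*x^2*y^2 + 2*y^2 + y

1. Degree: no degree-3 curve has this shape, so deg p = 4.
2. Observable constraints: every point of the x-axis in the box is on the curve; one y-axis crossing is at y = 0.
3. The integer polynomial consistent with all of this is the stated p.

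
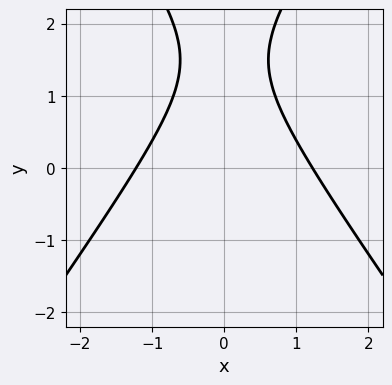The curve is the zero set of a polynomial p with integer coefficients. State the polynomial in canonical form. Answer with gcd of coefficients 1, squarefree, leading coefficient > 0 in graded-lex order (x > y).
First, the degree is 2 — the shape is more complex than any degree-1 curve.
Next, symmetries: it's symmetric under x → −x, forcing even powers of x.
Then, checking where it meets the axes: the curve avoids every integer y-axis point in the box.
Finally, together with the visible shape, these determine p as stated.

2*x^2 - y^2 + 3*y - 3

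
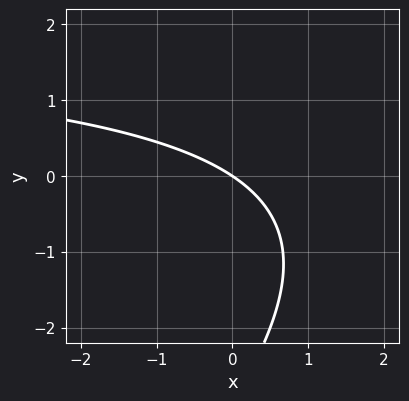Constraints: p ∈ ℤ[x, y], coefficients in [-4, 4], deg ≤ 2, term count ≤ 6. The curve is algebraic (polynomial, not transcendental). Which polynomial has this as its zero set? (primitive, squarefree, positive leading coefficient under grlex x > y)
(a) Degree: a generic line meets the curve in up to 2 points, so deg p = 2.
(b) Checking where it meets the axes: it meets the x-axis at x = 0 (among the integer gridlines); one y-axis crossing is at y = 0.
(c) These observations pin down the coefficients.

x*y - y^2 - 2*x - 3*y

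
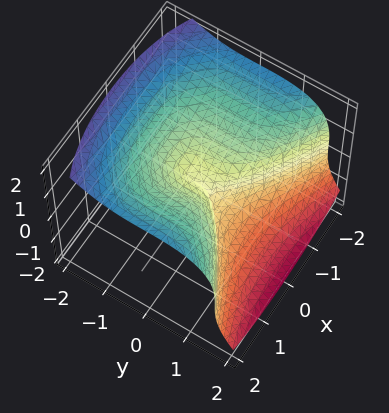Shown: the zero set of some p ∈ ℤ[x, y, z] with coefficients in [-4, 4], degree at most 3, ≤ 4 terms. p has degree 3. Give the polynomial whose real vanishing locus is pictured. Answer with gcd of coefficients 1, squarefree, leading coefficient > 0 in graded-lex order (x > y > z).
y^3 + z^3 - x^2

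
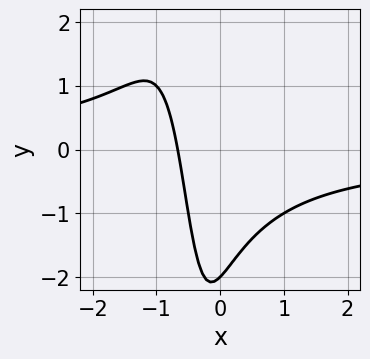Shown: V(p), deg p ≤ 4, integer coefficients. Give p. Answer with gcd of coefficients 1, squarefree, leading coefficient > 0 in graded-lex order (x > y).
1. deg p = 3. The shape is more complex than any degree-2 curve.
2. Against the integer gridlines: one y-axis crossing is at y = -2.
3. The integer polynomial consistent with all of this is the stated p.

2*x^2*y + 2*x*y + 3*x + y + 2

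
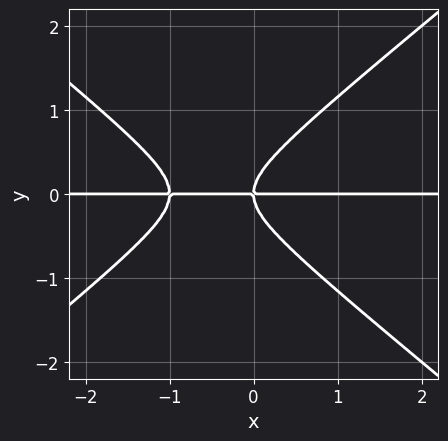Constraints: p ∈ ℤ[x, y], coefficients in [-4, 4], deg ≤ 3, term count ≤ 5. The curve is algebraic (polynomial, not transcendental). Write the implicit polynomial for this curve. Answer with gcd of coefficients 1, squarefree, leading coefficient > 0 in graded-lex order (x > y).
First, degree: a generic line meets the curve in up to 3 points, so deg p = 3.
Next, observable constraints: the visible x-axis segment lies entirely on the curve; one y-axis crossing is at y = 0.
Finally, matching integer coefficients to the picture gives p.

2*x^2*y - 3*y^3 + 2*x*y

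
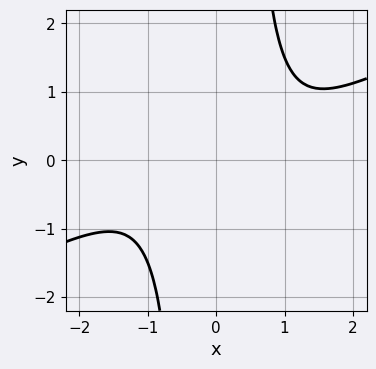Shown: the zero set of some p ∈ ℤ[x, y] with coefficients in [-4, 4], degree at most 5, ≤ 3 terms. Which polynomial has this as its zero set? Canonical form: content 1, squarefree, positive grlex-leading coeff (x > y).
First, the degree is 4 — the shape is more complex than any degree-3 curve.
Next, observable constraints: it misses every integer gridline on the y-axis; no x-intercept at any integer in the box.
Finally, putting this together gives p.

x^4 - 2*x^3*y + 2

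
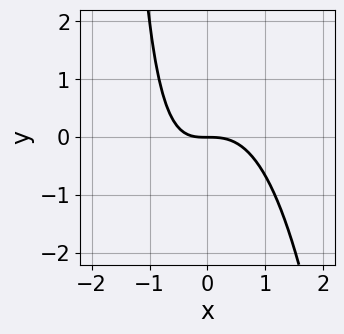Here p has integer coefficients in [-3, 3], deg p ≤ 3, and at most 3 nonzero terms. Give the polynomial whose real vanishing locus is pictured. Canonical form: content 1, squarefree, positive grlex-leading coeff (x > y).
2*x^3 + x*y + 2*y

Degree: the shape is more complex than any degree-2 curve, so deg p = 3.
Observable constraints: it meets the x-axis at x = 0 (among the integer gridlines); it crosses the y-axis at the gridline y = 0.
Assembling these constraints gives the stated polynomial.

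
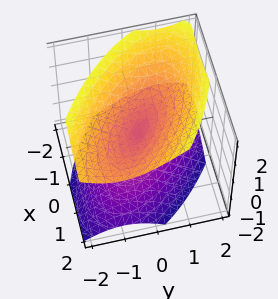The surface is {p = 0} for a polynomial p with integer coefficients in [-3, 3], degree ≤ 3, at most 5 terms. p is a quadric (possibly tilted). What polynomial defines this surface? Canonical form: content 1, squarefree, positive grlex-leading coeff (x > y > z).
1. There are 2 components. They look like related sheets of one shape, so recover p as a whole.
2. The degree is 2 — the shape is more complex than any degree-1 surface.
3. Checking where it meets the axes: it meets the z-axis at z = 0 (among the integer gridlines); it meets the y-axis at y = 0 (among the integer gridlines); it crosses the x-axis at the gridline x = 0.
4. Together with the visible shape, these determine p as stated.

2*x^2 + 3*x*y - x*z + 3*y^2 - 3*z^2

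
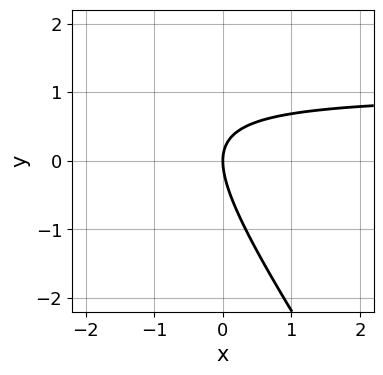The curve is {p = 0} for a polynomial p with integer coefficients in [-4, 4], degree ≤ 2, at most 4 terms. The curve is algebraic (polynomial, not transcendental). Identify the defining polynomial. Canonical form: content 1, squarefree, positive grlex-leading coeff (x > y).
3*x*y + 2*y^2 - 3*x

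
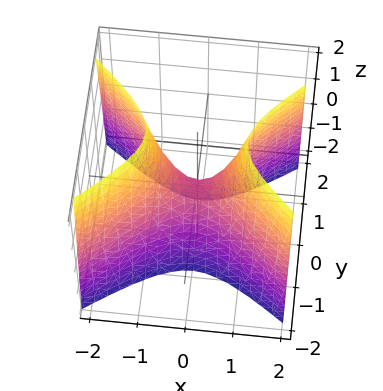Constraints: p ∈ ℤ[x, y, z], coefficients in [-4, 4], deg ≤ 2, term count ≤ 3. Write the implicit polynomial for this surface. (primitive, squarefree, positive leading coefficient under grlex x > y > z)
(a) Degree: a saddle surface; a quadric, so deg p = 2.
(b) Symmetries: it's symmetric under x → −x, forcing even powers of x; it's symmetric under y → −y, forcing even powers of y.
(c) From the axis intercepts and sections: one x-axis crossing is at x = 0; it meets the y-axis at y = 0 (among the integer gridlines); it meets the z-axis at z = 0 (among the integer gridlines).
(d) These observations pin down the coefficients.

2*x^2 - 3*y^2 - z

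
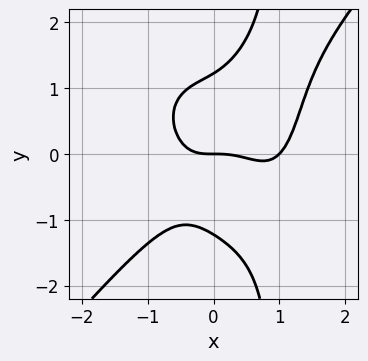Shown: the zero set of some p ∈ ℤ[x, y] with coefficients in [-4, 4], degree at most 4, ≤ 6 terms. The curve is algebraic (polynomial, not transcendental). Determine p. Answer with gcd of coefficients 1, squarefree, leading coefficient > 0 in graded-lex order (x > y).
deg p = 4. No degree-3 curve has this shape.
Against the integer gridlines: among the integer gridlines, it crosses the x-axis at x ∈ {0, 1}; it crosses the y-axis at the gridline y = 0.
Together with the visible shape, these determine p as stated.

3*x^4 - 2*x*y^3 - 3*x^3 + 2*y^3 - 3*y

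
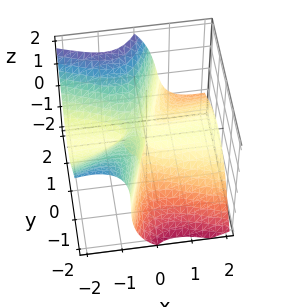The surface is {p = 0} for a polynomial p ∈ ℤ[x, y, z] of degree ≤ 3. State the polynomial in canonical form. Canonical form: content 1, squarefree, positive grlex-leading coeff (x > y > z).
3*x^2*z + 3*x*y^2 - y^3 + z^3 + 2*x*z

deg p = 3. No degree-2 surface has this shape.
Observable constraints: it meets the z-axis at z = 0 (among the integer gridlines); every point of the x-axis in the box is on the surface; it meets the y-axis at y = 0 (among the integer gridlines).
Putting this together gives p.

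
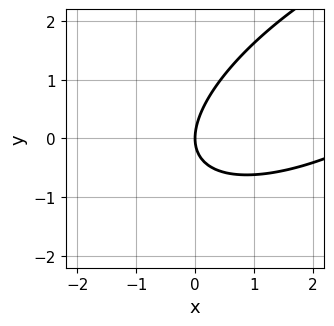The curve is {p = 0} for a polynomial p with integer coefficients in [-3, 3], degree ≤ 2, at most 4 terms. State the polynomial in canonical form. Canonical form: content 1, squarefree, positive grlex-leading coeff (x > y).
x^2 - 2*x*y + 2*y^2 - 3*x

1. deg p = 2. The shape is more complex than any degree-1 curve.
2. From the visible intercepts: it meets the y-axis at y = 0 (among the integer gridlines); one x-axis crossing is at x = 0.
3. The integer polynomial consistent with all of this is the stated p.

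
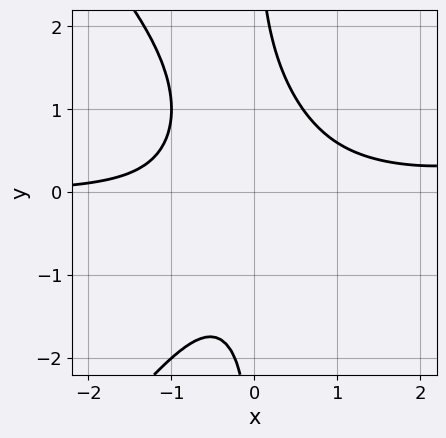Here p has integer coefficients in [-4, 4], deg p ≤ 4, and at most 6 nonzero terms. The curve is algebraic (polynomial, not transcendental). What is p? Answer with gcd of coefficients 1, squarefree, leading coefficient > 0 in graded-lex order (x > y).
(a) The degree is 4 — the shape is more complex than any degree-3 curve.
(b) Checking where it meets the axes: no x-intercept at any integer in the box; no y-intercept at any integer in the box.
(c) The integer polynomial consistent with all of this is the stated p.

x^3*y - x*y^3 - 3*x^2*y - x*y + 2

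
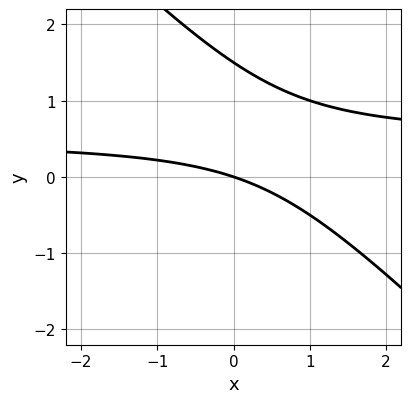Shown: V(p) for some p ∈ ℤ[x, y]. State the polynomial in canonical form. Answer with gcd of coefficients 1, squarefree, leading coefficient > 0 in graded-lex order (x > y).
(a) The degree is 2 — the shape is more complex than any degree-1 curve.
(b) From the visible intercepts: it meets the x-axis at x = 0 (among the integer gridlines); it meets the y-axis at y = 0 (among the integer gridlines).
(c) The integer polynomial consistent with all of this is the stated p.

2*x*y + 2*y^2 - x - 3*y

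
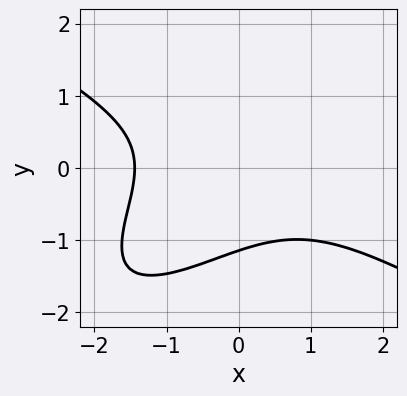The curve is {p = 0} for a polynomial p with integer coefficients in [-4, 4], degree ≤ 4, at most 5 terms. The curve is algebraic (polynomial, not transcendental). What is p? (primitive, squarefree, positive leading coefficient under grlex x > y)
x^3 - 2*x*y^2 + 2*y^3 + 3

First, the degree is 3 — the shape is more complex than any degree-2 curve.
Finally, matching integer coefficients to the picture gives p.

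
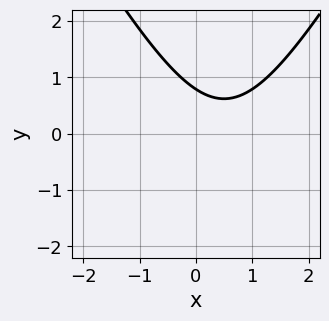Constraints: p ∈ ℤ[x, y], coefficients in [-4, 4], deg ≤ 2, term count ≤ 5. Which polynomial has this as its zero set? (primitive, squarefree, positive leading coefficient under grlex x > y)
Degree: no degree-1 curve has this shape, so deg p = 2.
Observable constraints: it misses every integer gridline on the x-axis.
Assembling these constraints gives the stated polynomial.

3*x^2 - y^2 - 3*x - 3*y + 3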